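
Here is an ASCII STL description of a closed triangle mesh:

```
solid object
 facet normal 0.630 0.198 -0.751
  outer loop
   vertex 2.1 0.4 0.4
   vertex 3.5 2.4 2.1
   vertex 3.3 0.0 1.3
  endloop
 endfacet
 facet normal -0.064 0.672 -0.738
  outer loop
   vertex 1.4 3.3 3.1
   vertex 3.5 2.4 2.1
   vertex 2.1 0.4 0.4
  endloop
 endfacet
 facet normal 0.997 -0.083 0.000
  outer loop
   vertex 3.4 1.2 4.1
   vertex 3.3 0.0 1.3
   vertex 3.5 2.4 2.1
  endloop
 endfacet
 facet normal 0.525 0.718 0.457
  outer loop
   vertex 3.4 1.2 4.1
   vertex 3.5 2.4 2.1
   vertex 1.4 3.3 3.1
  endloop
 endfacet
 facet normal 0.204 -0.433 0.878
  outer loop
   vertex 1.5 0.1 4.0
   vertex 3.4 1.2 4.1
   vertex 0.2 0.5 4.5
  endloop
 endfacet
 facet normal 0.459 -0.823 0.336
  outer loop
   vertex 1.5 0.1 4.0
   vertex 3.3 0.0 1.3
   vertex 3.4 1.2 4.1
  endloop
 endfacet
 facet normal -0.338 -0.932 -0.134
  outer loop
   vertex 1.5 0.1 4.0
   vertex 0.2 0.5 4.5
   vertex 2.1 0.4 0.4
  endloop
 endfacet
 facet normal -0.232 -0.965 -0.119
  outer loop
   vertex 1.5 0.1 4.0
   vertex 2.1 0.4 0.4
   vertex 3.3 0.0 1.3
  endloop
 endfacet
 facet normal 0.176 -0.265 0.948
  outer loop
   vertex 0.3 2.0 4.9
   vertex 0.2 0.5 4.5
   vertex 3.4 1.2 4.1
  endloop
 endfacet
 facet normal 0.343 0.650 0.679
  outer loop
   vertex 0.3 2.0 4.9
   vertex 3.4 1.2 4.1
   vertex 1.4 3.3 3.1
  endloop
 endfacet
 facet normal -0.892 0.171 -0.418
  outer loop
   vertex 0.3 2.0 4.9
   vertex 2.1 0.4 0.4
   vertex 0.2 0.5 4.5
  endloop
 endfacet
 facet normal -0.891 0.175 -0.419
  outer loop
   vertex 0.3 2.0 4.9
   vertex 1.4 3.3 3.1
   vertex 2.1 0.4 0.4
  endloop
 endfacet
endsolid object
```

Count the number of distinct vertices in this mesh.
8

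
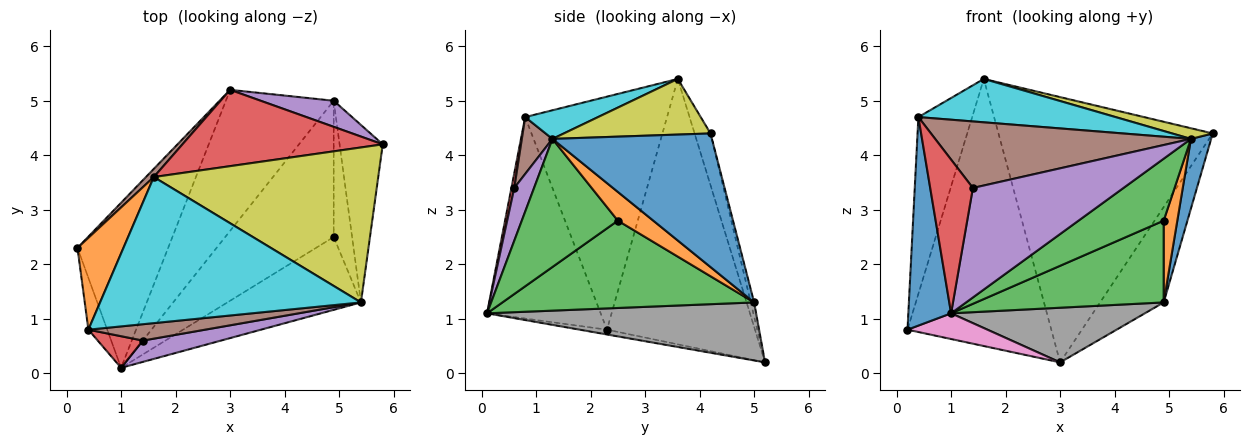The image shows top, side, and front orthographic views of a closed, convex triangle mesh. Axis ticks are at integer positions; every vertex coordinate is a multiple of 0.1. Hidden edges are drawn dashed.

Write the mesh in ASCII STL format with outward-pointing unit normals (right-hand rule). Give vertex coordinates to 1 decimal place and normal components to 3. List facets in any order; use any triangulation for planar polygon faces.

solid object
 facet normal -0.932 -0.351 -0.087
  outer loop
   vertex 0.4 0.8 4.7
   vertex 0.2 2.3 0.8
   vertex 1.0 0.1 1.1
  endloop
 endfacet
 facet normal -0.920 0.349 0.181
  outer loop
   vertex 0.4 0.8 4.7
   vertex 1.6 3.6 5.4
   vertex 0.2 2.3 0.8
  endloop
 endfacet
 facet normal 0.568 -0.423 -0.706
  outer loop
   vertex 4.9 2.5 2.8
   vertex 1.0 0.1 1.1
   vertex 4.9 5.0 1.3
  endloop
 endfacet
 facet normal -0.071 0.959 0.276
  outer loop
   vertex 3.0 5.2 0.2
   vertex 1.6 3.6 5.4
   vertex 5.8 4.2 4.4
  endloop
 endfacet
 facet normal -0.051 0.963 0.263
  outer loop
   vertex 3.0 5.2 0.2
   vertex 5.8 4.2 4.4
   vertex 4.9 5.0 1.3
  endloop
 endfacet
 facet normal -0.717 0.697 0.021
  outer loop
   vertex 3.0 5.2 0.2
   vertex 0.2 2.3 0.8
   vertex 1.6 3.6 5.4
  endloop
 endfacet
 facet normal -0.052 -0.154 -0.987
  outer loop
   vertex 3.0 5.2 0.2
   vertex 1.0 0.1 1.1
   vertex 0.2 2.3 0.8
  endloop
 endfacet
 facet normal 0.448 -0.323 -0.833
  outer loop
   vertex 3.0 5.2 0.2
   vertex 4.9 5.0 1.3
   vertex 1.0 0.1 1.1
  endloop
 endfacet
 facet normal 0.240 -0.067 0.968
  outer loop
   vertex 5.4 1.3 4.3
   vertex 5.8 4.2 4.4
   vertex 1.6 3.6 5.4
  endloop
 endfacet
 facet normal 0.105 -0.283 0.953
  outer loop
   vertex 5.4 1.3 4.3
   vertex 1.6 3.6 5.4
   vertex 0.4 0.8 4.7
  endloop
 endfacet
 facet normal 0.945 -0.120 -0.305
  outer loop
   vertex 5.4 1.3 4.3
   vertex 4.9 5.0 1.3
   vertex 5.8 4.2 4.4
  endloop
 endfacet
 facet normal 0.801 -0.308 -0.513
  outer loop
   vertex 5.4 1.3 4.3
   vertex 4.9 2.5 2.8
   vertex 4.9 5.0 1.3
  endloop
 endfacet
 facet normal 0.590 -0.523 -0.615
  outer loop
   vertex 5.4 1.3 4.3
   vertex 1.0 0.1 1.1
   vertex 4.9 2.5 2.8
  endloop
 endfacet
 facet normal 0.066 -0.977 0.201
  outer loop
   vertex 1.4 0.6 3.4
   vertex 0.4 0.8 4.7
   vertex 1.0 0.1 1.1
  endloop
 endfacet
 facet normal 0.128 -0.974 0.189
  outer loop
   vertex 1.4 0.6 3.4
   vertex 1.0 0.1 1.1
   vertex 5.4 1.3 4.3
  endloop
 endfacet
 facet normal 0.115 -0.965 0.237
  outer loop
   vertex 1.4 0.6 3.4
   vertex 5.4 1.3 4.3
   vertex 0.4 0.8 4.7
  endloop
 endfacet
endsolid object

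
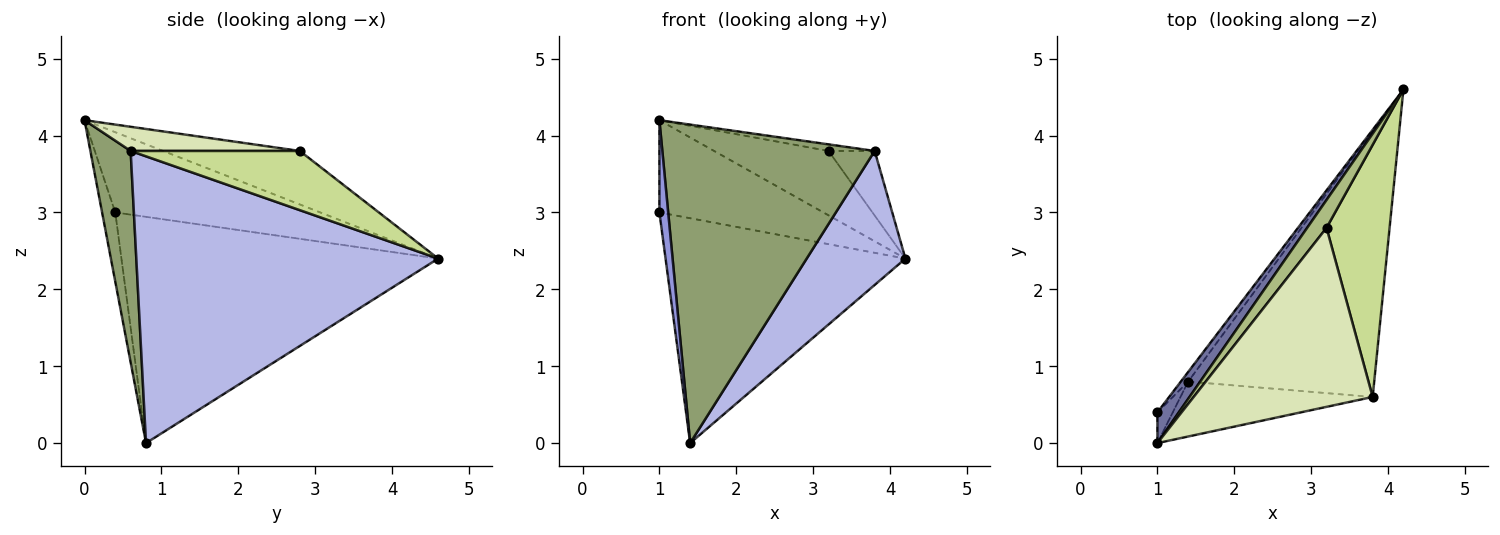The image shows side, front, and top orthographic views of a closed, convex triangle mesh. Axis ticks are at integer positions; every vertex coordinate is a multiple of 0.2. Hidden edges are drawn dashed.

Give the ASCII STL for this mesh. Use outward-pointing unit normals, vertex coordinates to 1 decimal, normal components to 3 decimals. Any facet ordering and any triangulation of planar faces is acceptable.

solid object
 facet normal -0.764 0.612 0.204
  outer loop
   vertex 1.0 0.0 4.2
   vertex 4.2 4.6 2.4
   vertex 1.0 0.4 3.0
  endloop
 endfacet
 facet normal -0.797 0.604 -0.026
  outer loop
   vertex 1.4 0.8 0.0
   vertex 1.0 0.4 3.0
   vertex 4.2 4.6 2.4
  endloop
 endfacet
 facet normal -0.818 -0.545 -0.182
  outer loop
   vertex 1.4 0.8 0.0
   vertex 1.0 0.0 4.2
   vertex 1.0 0.4 3.0
  endloop
 endfacet
 facet normal 0.809 -0.265 -0.525
  outer loop
   vertex 3.8 0.6 3.8
   vertex 1.4 0.8 0.0
   vertex 4.2 4.6 2.4
  endloop
 endfacet
 facet normal 0.184 -0.969 -0.167
  outer loop
   vertex 3.8 0.6 3.8
   vertex 1.0 0.0 4.2
   vertex 1.4 0.8 0.0
  endloop
 endfacet
 facet normal -0.739 0.619 0.268
  outer loop
   vertex 3.2 2.8 3.8
   vertex 4.2 4.6 2.4
   vertex 1.0 0.0 4.2
  endloop
 endfacet
 facet normal 0.673 0.184 0.717
  outer loop
   vertex 3.2 2.8 3.8
   vertex 3.8 0.6 3.8
   vertex 4.2 4.6 2.4
  endloop
 endfacet
 facet normal 0.134 0.036 0.990
  outer loop
   vertex 3.2 2.8 3.8
   vertex 1.0 0.0 4.2
   vertex 3.8 0.6 3.8
  endloop
 endfacet
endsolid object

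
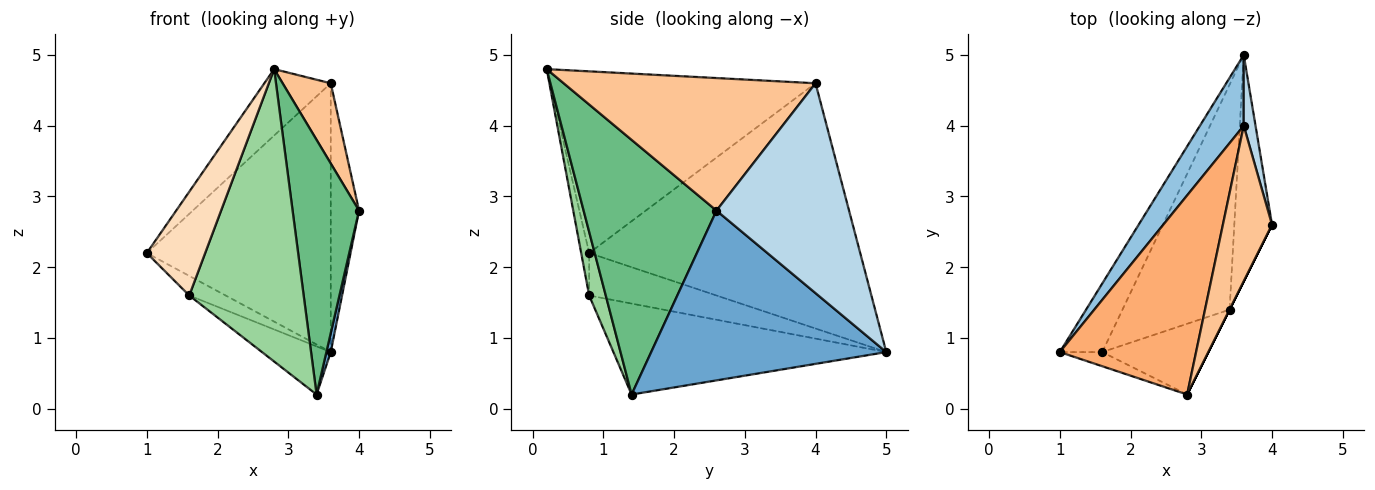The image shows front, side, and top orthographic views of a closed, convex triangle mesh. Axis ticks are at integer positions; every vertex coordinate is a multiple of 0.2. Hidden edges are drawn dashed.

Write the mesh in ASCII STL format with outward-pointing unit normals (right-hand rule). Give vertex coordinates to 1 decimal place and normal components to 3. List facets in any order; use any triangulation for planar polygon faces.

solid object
 facet normal 0.976 -0.018 -0.217
  outer loop
   vertex 3.4 1.4 0.2
   vertex 3.6 5.0 0.8
   vertex 4.0 2.6 2.8
  endloop
 endfacet
 facet normal -0.819 0.555 0.146
  outer loop
   vertex 3.6 4.0 4.6
   vertex 3.6 5.0 0.8
   vertex 1.0 0.8 2.2
  endloop
 endfacet
 facet normal 0.976 0.208 0.055
  outer loop
   vertex 3.6 4.0 4.6
   vertex 4.0 2.6 2.8
   vertex 3.6 5.0 0.8
  endloop
 endfacet
 facet normal -0.693 0.198 -0.693
  outer loop
   vertex 1.6 0.8 1.6
   vertex 1.0 0.8 2.2
   vertex 3.6 5.0 0.8
  endloop
 endfacet
 facet normal -0.639 0.161 -0.752
  outer loop
   vertex 1.6 0.8 1.6
   vertex 3.6 5.0 0.8
   vertex 3.4 1.4 0.2
  endloop
 endfacet
 facet normal -0.784 0.196 0.588
  outer loop
   vertex 2.8 0.2 4.8
   vertex 3.6 4.0 4.6
   vertex 1.0 0.8 2.2
  endloop
 endfacet
 facet normal 0.923 -0.176 0.342
  outer loop
   vertex 2.8 0.2 4.8
   vertex 4.0 2.6 2.8
   vertex 3.6 4.0 4.6
  endloop
 endfacet
 facet normal -0.134 -0.982 -0.134
  outer loop
   vertex 2.8 0.2 4.8
   vertex 1.0 0.8 2.2
   vertex 1.6 0.8 1.6
  endloop
 endfacet
 facet normal 0.894 -0.447 0.000
  outer loop
   vertex 2.8 0.2 4.8
   vertex 3.4 1.4 0.2
   vertex 4.0 2.6 2.8
  endloop
 endfacet
 facet normal 0.140 -0.962 -0.233
  outer loop
   vertex 2.8 0.2 4.8
   vertex 1.6 0.8 1.6
   vertex 3.4 1.4 0.2
  endloop
 endfacet
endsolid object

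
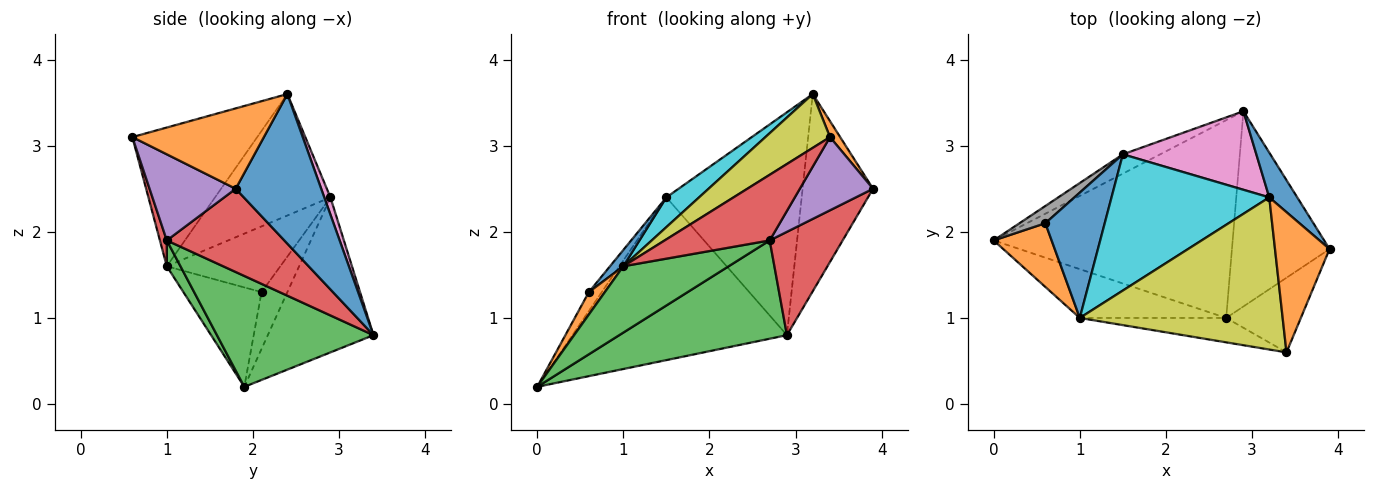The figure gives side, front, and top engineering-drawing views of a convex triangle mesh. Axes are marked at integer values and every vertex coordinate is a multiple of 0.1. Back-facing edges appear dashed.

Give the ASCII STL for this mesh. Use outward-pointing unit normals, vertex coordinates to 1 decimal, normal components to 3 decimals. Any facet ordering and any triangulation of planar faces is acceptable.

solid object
 facet normal 0.764 0.629 0.143
  outer loop
   vertex 3.2 2.4 3.6
   vertex 3.9 1.8 2.5
   vertex 2.9 3.4 0.8
  endloop
 endfacet
 facet normal 0.826 -0.064 0.560
  outer loop
   vertex 3.4 0.6 3.1
   vertex 3.9 1.8 2.5
   vertex 3.2 2.4 3.6
  endloop
 endfacet
 facet normal 0.384 -0.411 -0.827
  outer loop
   vertex 2.7 1.0 1.9
   vertex 0.0 1.9 0.2
   vertex 2.9 3.4 0.8
  endloop
 endfacet
 facet normal 0.602 -0.374 -0.706
  outer loop
   vertex 2.7 1.0 1.9
   vertex 2.9 3.4 0.8
   vertex 3.9 1.8 2.5
  endloop
 endfacet
 facet normal 0.636 -0.540 -0.551
  outer loop
   vertex 2.7 1.0 1.9
   vertex 3.9 1.8 2.5
   vertex 3.4 0.6 3.1
  endloop
 endfacet
 facet normal -0.439 0.892 -0.106
  outer loop
   vertex 1.5 2.9 2.4
   vertex 2.9 3.4 0.8
   vertex 0.0 1.9 0.2
  endloop
 endfacet
 facet normal 0.043 0.942 0.332
  outer loop
   vertex 1.5 2.9 2.4
   vertex 3.2 2.4 3.6
   vertex 2.9 3.4 0.8
  endloop
 endfacet
 facet normal -0.829 0.414 0.377
  outer loop
   vertex 0.6 2.1 1.3
   vertex 1.5 2.9 2.4
   vertex 0.0 1.9 0.2
  endloop
 endfacet
 facet normal -0.542 -0.280 0.792
  outer loop
   vertex 1.0 1.0 1.6
   vertex 3.4 0.6 3.1
   vertex 3.2 2.4 3.6
  endloop
 endfacet
 facet normal -0.601 -0.170 0.781
  outer loop
   vertex 1.0 1.0 1.6
   vertex 3.2 2.4 3.6
   vertex 1.5 2.9 2.4
  endloop
 endfacet
 facet normal -0.739 -0.087 0.668
  outer loop
   vertex 1.0 1.0 1.6
   vertex 1.5 2.9 2.4
   vertex 0.6 2.1 1.3
  endloop
 endfacet
 facet normal -0.851 -0.174 0.496
  outer loop
   vertex 1.0 1.0 1.6
   vertex 0.6 2.1 1.3
   vertex 0.0 1.9 0.2
  endloop
 endfacet
 facet normal 0.104 -0.801 -0.589
  outer loop
   vertex 1.0 1.0 1.6
   vertex 0.0 1.9 0.2
   vertex 2.7 1.0 1.9
  endloop
 endfacet
 facet normal 0.061 -0.936 -0.348
  outer loop
   vertex 1.0 1.0 1.6
   vertex 2.7 1.0 1.9
   vertex 3.4 0.6 3.1
  endloop
 endfacet
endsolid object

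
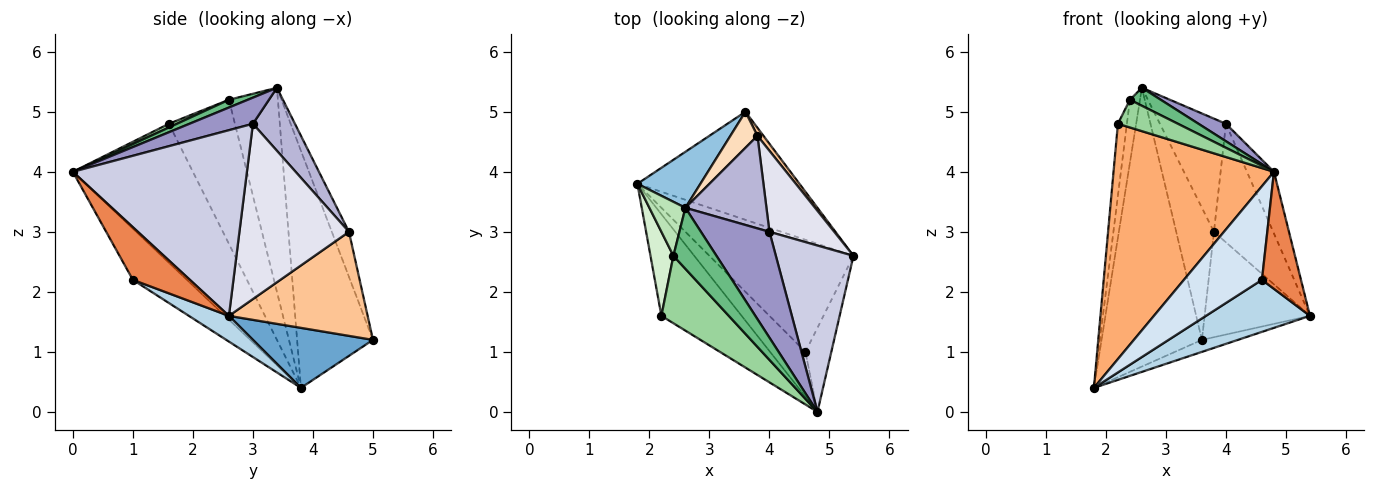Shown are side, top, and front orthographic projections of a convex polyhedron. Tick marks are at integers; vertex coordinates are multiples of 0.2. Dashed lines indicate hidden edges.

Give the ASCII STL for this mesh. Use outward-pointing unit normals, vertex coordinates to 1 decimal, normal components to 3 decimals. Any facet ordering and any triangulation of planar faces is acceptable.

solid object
 facet normal 0.345 0.104 -0.933
  outer loop
   vertex 3.6 5.0 1.2
   vertex 5.4 2.6 1.6
   vertex 1.8 3.8 0.4
  endloop
 endfacet
 facet normal -0.595 0.788 0.158
  outer loop
   vertex 3.6 5.0 1.2
   vertex 1.8 3.8 0.4
   vertex 2.6 3.4 5.4
  endloop
 endfacet
 facet normal 0.160 -0.416 -0.895
  outer loop
   vertex 4.6 1.0 2.2
   vertex 1.8 3.8 0.4
   vertex 5.4 2.6 1.6
  endloop
 endfacet
 facet normal -0.530 -0.765 -0.366
  outer loop
   vertex 4.6 1.0 2.2
   vertex 4.8 0.0 4.0
   vertex 1.8 3.8 0.4
  endloop
 endfacet
 facet normal 0.765 -0.523 -0.376
  outer loop
   vertex 4.6 1.0 2.2
   vertex 5.4 2.6 1.6
   vertex 4.8 0.0 4.0
  endloop
 endfacet
 facet normal -0.566 -0.757 -0.327
  outer loop
   vertex 2.2 1.6 4.8
   vertex 1.8 3.8 0.4
   vertex 4.8 0.0 4.0
  endloop
 endfacet
 facet normal 0.795 0.604 0.046
  outer loop
   vertex 3.8 4.6 3.0
   vertex 5.4 2.6 1.6
   vertex 3.6 5.0 1.2
  endloop
 endfacet
 facet normal -0.402 0.884 0.241
  outer loop
   vertex 3.8 4.6 3.0
   vertex 3.6 5.0 1.2
   vertex 2.6 3.4 5.4
  endloop
 endfacet
 facet normal 0.170 -0.279 0.945
  outer loop
   vertex 2.4 2.6 5.2
   vertex 4.8 0.0 4.0
   vertex 2.6 3.4 5.4
  endloop
 endfacet
 facet normal 0.051 -0.380 0.924
  outer loop
   vertex 2.4 2.6 5.2
   vertex 2.2 1.6 4.8
   vertex 4.8 0.0 4.0
  endloop
 endfacet
 facet normal -0.965 0.199 0.170
  outer loop
   vertex 2.4 2.6 5.2
   vertex 2.6 3.4 5.4
   vertex 1.8 3.8 0.4
  endloop
 endfacet
 facet normal -0.979 0.133 0.156
  outer loop
   vertex 2.4 2.6 5.2
   vertex 1.8 3.8 0.4
   vertex 2.2 1.6 4.8
  endloop
 endfacet
 facet normal 0.352 -0.152 0.923
  outer loop
   vertex 4.0 3.0 4.8
   vertex 2.6 3.4 5.4
   vertex 4.8 0.0 4.0
  endloop
 endfacet
 facet normal 0.442 0.694 0.568
  outer loop
   vertex 4.0 3.0 4.8
   vertex 3.8 4.6 3.0
   vertex 2.6 3.4 5.4
  endloop
 endfacet
 facet normal 0.913 0.142 0.382
  outer loop
   vertex 4.0 3.0 4.8
   vertex 4.8 0.0 4.0
   vertex 5.4 2.6 1.6
  endloop
 endfacet
 facet normal 0.836 0.453 0.309
  outer loop
   vertex 4.0 3.0 4.8
   vertex 5.4 2.6 1.6
   vertex 3.8 4.6 3.0
  endloop
 endfacet
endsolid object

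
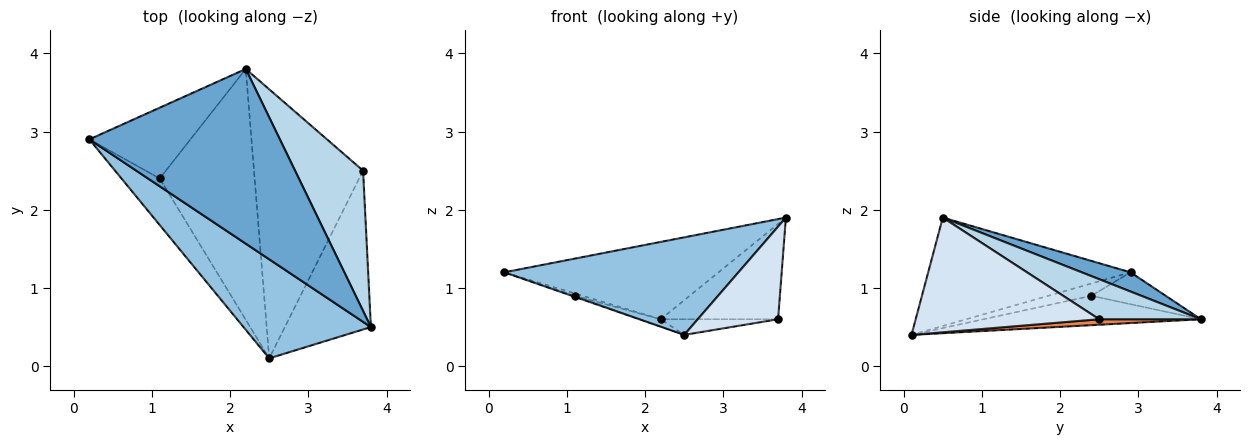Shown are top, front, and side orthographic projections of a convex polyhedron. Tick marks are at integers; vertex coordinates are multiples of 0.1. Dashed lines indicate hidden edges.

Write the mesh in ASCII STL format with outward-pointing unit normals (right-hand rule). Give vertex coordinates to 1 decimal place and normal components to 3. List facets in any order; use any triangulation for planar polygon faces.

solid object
 facet normal 0.092 0.403 0.911
  outer loop
   vertex 2.2 3.8 0.6
   vertex 0.2 2.9 1.2
   vertex 3.8 0.5 1.9
  endloop
 endfacet
 facet normal -0.518 -0.600 0.609
  outer loop
   vertex 2.5 0.1 0.4
   vertex 3.8 0.5 1.9
   vertex 0.2 2.9 1.2
  endloop
 endfacet
 facet normal 0.438 0.505 0.744
  outer loop
   vertex 3.7 2.5 0.6
   vertex 2.2 3.8 0.6
   vertex 3.8 0.5 1.9
  endloop
 endfacet
 facet normal 0.755 -0.330 -0.566
  outer loop
   vertex 3.7 2.5 0.6
   vertex 3.8 0.5 1.9
   vertex 2.5 0.1 0.4
  endloop
 endfacet
 facet normal 0.050 0.058 -0.997
  outer loop
   vertex 3.7 2.5 0.6
   vertex 2.5 0.1 0.4
   vertex 2.2 3.8 0.6
  endloop
 endfacet
 facet normal -0.300 0.032 -0.953
  outer loop
   vertex 1.1 2.4 0.9
   vertex 0.2 2.9 1.2
   vertex 2.2 3.8 0.6
  endloop
 endfacet
 facet normal -0.306 0.021 -0.952
  outer loop
   vertex 1.1 2.4 0.9
   vertex 2.5 0.1 0.4
   vertex 0.2 2.9 1.2
  endloop
 endfacet
 facet normal -0.296 0.028 -0.955
  outer loop
   vertex 1.1 2.4 0.9
   vertex 2.2 3.8 0.6
   vertex 2.5 0.1 0.4
  endloop
 endfacet
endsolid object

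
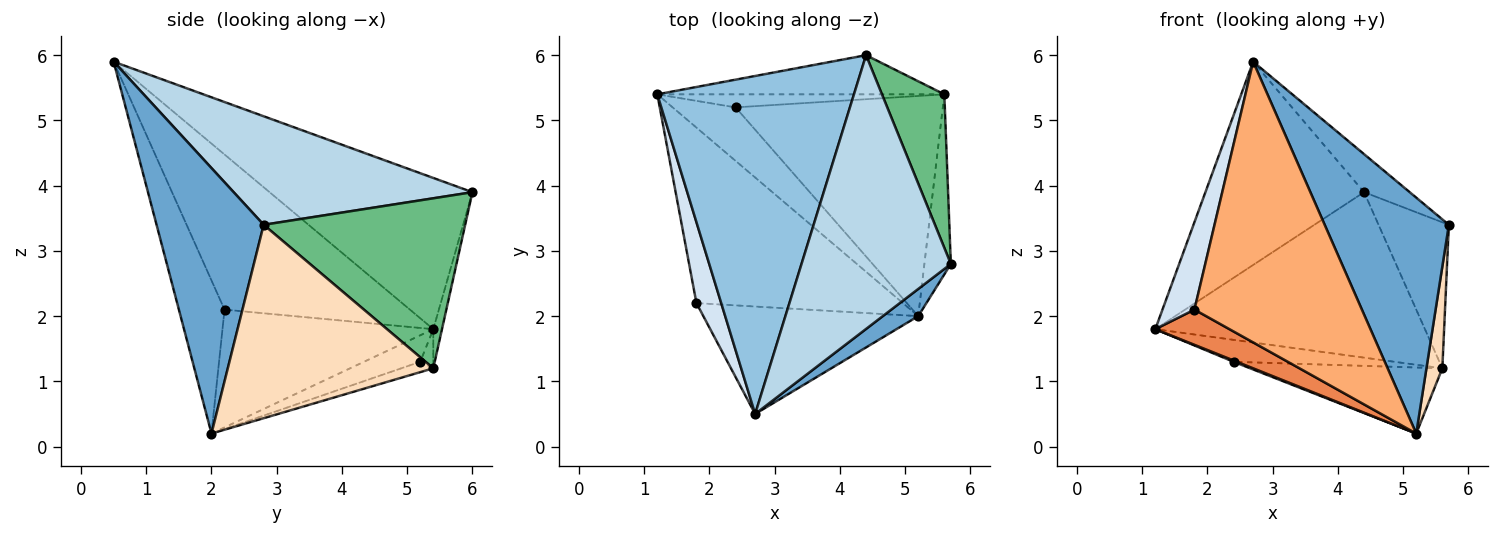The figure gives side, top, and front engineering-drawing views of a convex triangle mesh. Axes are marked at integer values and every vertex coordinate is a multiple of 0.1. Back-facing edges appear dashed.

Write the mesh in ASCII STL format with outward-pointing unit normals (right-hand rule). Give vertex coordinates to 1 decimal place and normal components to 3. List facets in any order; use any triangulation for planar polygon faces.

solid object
 facet normal 0.651 -0.754 0.087
  outer loop
   vertex 5.2 2.0 0.2
   vertex 5.7 2.8 3.4
   vertex 2.7 0.5 5.9
  endloop
 endfacet
 facet normal -0.550 0.430 0.716
  outer loop
   vertex 4.4 6.0 3.9
   vertex 1.2 5.4 1.8
   vertex 2.7 0.5 5.9
  endloop
 endfacet
 facet normal 0.584 0.112 0.804
  outer loop
   vertex 4.4 6.0 3.9
   vertex 2.7 0.5 5.9
   vertex 5.7 2.8 3.4
  endloop
 endfacet
 facet normal -0.973 -0.168 0.155
  outer loop
   vertex 1.8 2.2 2.1
   vertex 2.7 0.5 5.9
   vertex 1.2 5.4 1.8
  endloop
 endfacet
 facet normal -0.488 -0.172 -0.856
  outer loop
   vertex 1.8 2.2 2.1
   vertex 1.2 5.4 1.8
   vertex 5.2 2.0 0.2
  endloop
 endfacet
 facet normal -0.247 -0.905 -0.346
  outer loop
   vertex 1.8 2.2 2.1
   vertex 5.2 2.0 0.2
   vertex 2.7 0.5 5.9
  endloop
 endfacet
 facet normal -0.388 -0.022 -0.922
  outer loop
   vertex 2.4 5.2 1.3
   vertex 5.2 2.0 0.2
   vertex 1.2 5.4 1.8
  endloop
 endfacet
 facet normal 0.988 -0.076 -0.135
  outer loop
   vertex 5.6 5.4 1.2
   vertex 5.7 2.8 3.4
   vertex 5.2 2.0 0.2
  endloop
 endfacet
 facet normal 0.892 0.311 0.327
  outer loop
   vertex 5.6 5.4 1.2
   vertex 4.4 6.0 3.9
   vertex 5.7 2.8 3.4
  endloop
 endfacet
 facet normal -0.048 0.287 -0.957
  outer loop
   vertex 5.6 5.4 1.2
   vertex 5.2 2.0 0.2
   vertex 2.4 5.2 1.3
  endloop
 endfacet
 facet normal -0.031 0.973 -0.230
  outer loop
   vertex 5.6 5.4 1.2
   vertex 1.2 5.4 1.8
   vertex 4.4 6.0 3.9
  endloop
 endfacet
 facet normal -0.070 0.857 -0.510
  outer loop
   vertex 5.6 5.4 1.2
   vertex 2.4 5.2 1.3
   vertex 1.2 5.4 1.8
  endloop
 endfacet
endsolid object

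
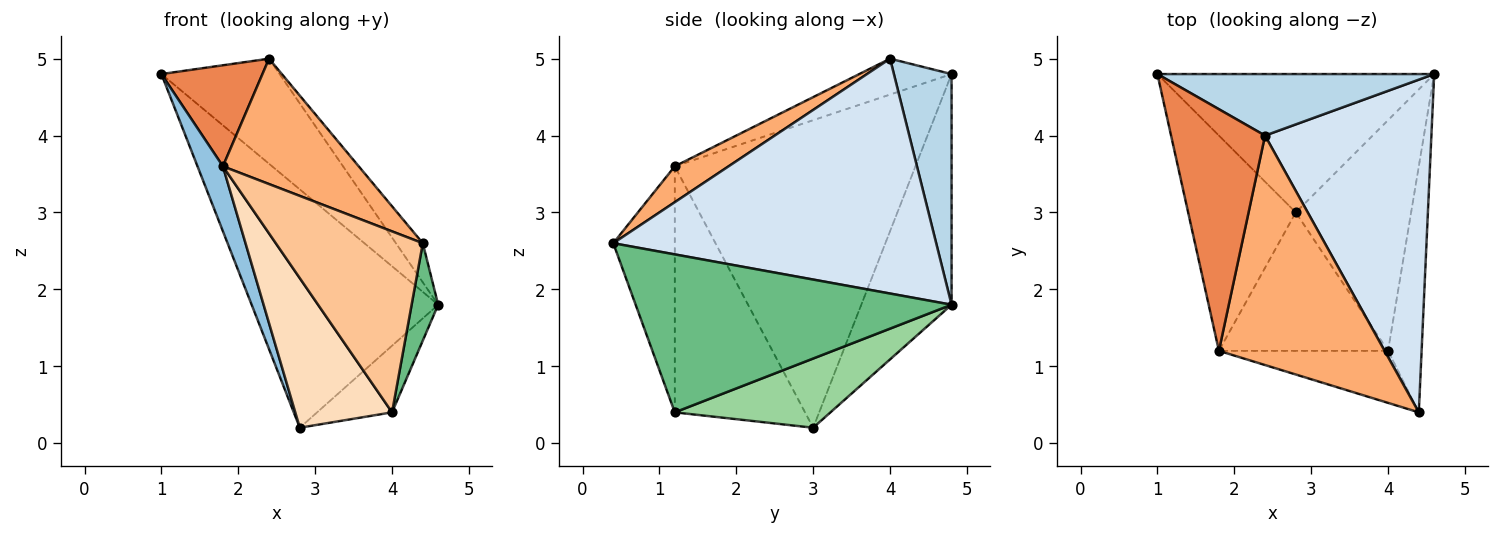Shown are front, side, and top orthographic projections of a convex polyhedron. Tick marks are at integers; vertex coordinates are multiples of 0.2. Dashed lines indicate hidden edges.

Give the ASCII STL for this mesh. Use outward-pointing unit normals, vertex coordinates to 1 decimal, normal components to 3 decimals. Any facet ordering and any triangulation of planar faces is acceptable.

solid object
 facet normal -0.386 0.798 -0.463
  outer loop
   vertex 2.8 3.0 0.2
   vertex 1.0 4.8 4.8
   vertex 4.6 4.8 1.8
  endloop
 endfacet
 facet normal -0.939 -0.099 -0.329
  outer loop
   vertex 1.8 1.2 3.6
   vertex 1.0 4.8 4.8
   vertex 2.8 3.0 0.2
  endloop
 endfacet
 facet normal 0.388 0.795 0.466
  outer loop
   vertex 2.4 4.0 5.0
   vertex 4.6 4.8 1.8
   vertex 1.0 4.8 4.8
  endloop
 endfacet
 facet normal 0.814 0.068 0.577
  outer loop
   vertex 2.4 4.0 5.0
   vertex 4.4 0.4 2.6
   vertex 4.6 4.8 1.8
  endloop
 endfacet
 facet normal -0.332 -0.364 0.870
  outer loop
   vertex 2.4 4.0 5.0
   vertex 1.0 4.8 4.8
   vertex 1.8 1.2 3.6
  endloop
 endfacet
 facet normal 0.187 -0.471 0.862
  outer loop
   vertex 2.4 4.0 5.0
   vertex 1.8 1.2 3.6
   vertex 4.4 0.4 2.6
  endloop
 endfacet
 facet normal -0.373 -0.892 -0.256
  outer loop
   vertex 4.0 1.2 0.4
   vertex 4.4 0.4 2.6
   vertex 1.8 1.2 3.6
  endloop
 endfacet
 facet normal -0.703 -0.522 -0.483
  outer loop
   vertex 4.0 1.2 0.4
   vertex 1.8 1.2 3.6
   vertex 2.8 3.0 0.2
  endloop
 endfacet
 facet normal 0.975 -0.082 -0.207
  outer loop
   vertex 4.0 1.2 0.4
   vertex 4.6 4.8 1.8
   vertex 4.4 0.4 2.6
  endloop
 endfacet
 facet normal 0.499 0.240 -0.832
  outer loop
   vertex 4.0 1.2 0.4
   vertex 2.8 3.0 0.2
   vertex 4.6 4.8 1.8
  endloop
 endfacet
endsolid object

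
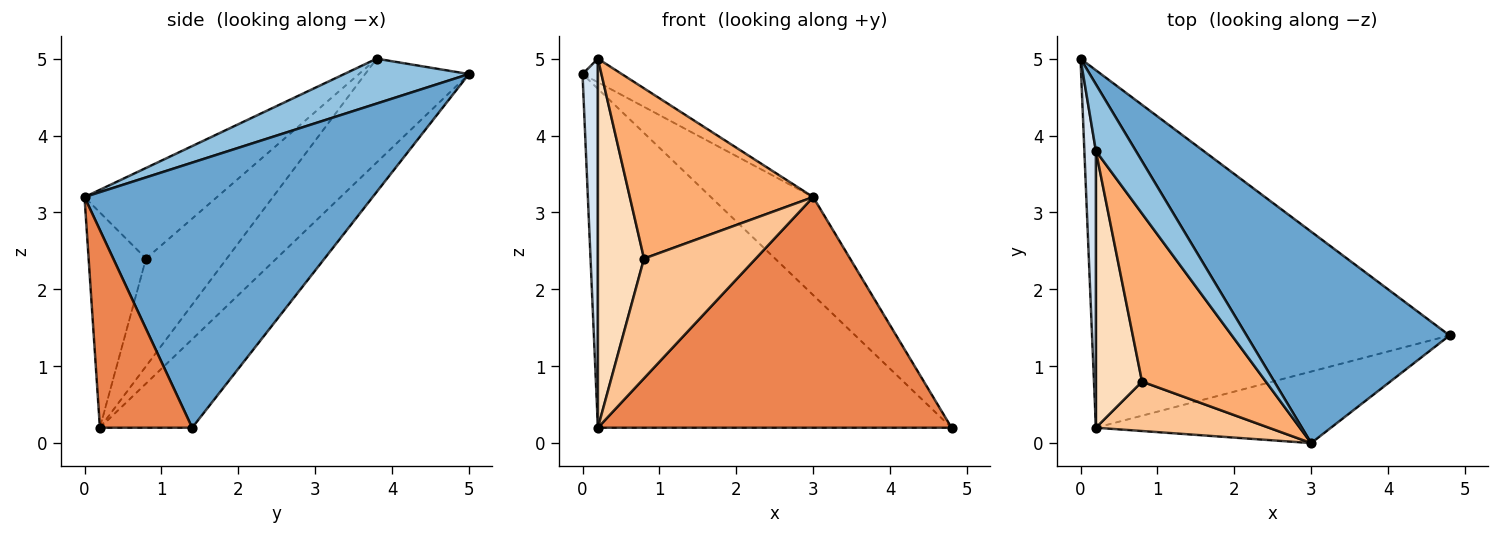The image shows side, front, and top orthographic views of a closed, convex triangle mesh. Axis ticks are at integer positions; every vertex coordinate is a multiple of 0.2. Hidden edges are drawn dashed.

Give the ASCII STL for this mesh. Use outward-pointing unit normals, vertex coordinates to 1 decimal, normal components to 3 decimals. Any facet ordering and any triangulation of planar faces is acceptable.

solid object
 facet normal 0.764 0.271 0.585
  outer loop
   vertex 3.0 0.0 3.2
   vertex 4.8 1.4 0.2
   vertex 0.0 5.0 4.8
  endloop
 endfacet
 facet normal 0.727 0.229 0.647
  outer loop
   vertex 0.2 3.8 5.0
   vertex 3.0 0.0 3.2
   vertex 0.0 5.0 4.8
  endloop
 endfacet
 facet normal -0.177 0.677 -0.714
  outer loop
   vertex 0.2 0.2 0.2
   vertex 0.0 5.0 4.8
   vertex 4.8 1.4 0.2
  endloop
 endfacet
 facet normal -0.983 -0.146 0.109
  outer loop
   vertex 0.2 0.2 0.2
   vertex 0.2 3.8 5.0
   vertex 0.0 5.0 4.8
  endloop
 endfacet
 facet normal 0.242 -0.927 -0.287
  outer loop
   vertex 0.2 0.2 0.2
   vertex 4.8 1.4 0.2
   vertex 3.0 0.0 3.2
  endloop
 endfacet
 facet normal -0.457 -0.633 0.625
  outer loop
   vertex 0.8 0.8 2.4
   vertex 3.0 0.0 3.2
   vertex 0.2 3.8 5.0
  endloop
 endfacet
 facet normal -0.429 -0.835 0.345
  outer loop
   vertex 0.8 0.8 2.4
   vertex 0.2 0.2 0.2
   vertex 3.0 0.0 3.2
  endloop
 endfacet
 facet normal -0.814 -0.465 0.349
  outer loop
   vertex 0.8 0.8 2.4
   vertex 0.2 3.8 5.0
   vertex 0.2 0.2 0.2
  endloop
 endfacet
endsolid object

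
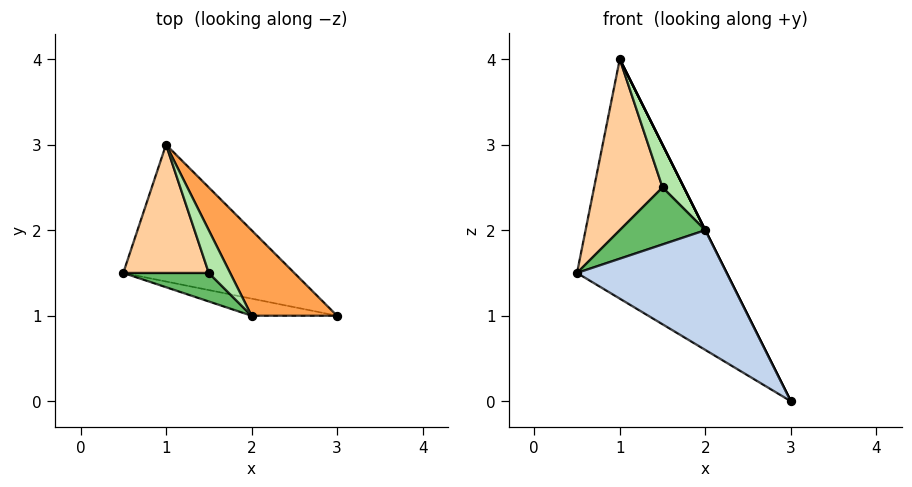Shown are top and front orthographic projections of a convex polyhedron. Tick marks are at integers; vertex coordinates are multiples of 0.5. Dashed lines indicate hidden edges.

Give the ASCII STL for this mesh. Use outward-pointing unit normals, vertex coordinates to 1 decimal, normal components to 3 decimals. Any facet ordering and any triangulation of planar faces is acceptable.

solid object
 facet normal -0.123 0.862 -0.492
  outer loop
   vertex 1.0 3.0 4.0
   vertex 3.0 1.0 0.0
   vertex 0.5 1.5 1.5
  endloop
 endfacet
 facet normal -0.272 -0.953 -0.136
  outer loop
   vertex 2.0 1.0 2.0
   vertex 0.5 1.5 1.5
   vertex 3.0 1.0 0.0
  endloop
 endfacet
 facet normal 0.894 0.000 0.447
  outer loop
   vertex 2.0 1.0 2.0
   vertex 3.0 1.0 0.0
   vertex 1.0 3.0 4.0
  endloop
 endfacet
 facet normal -0.514 -0.686 0.514
  outer loop
   vertex 1.5 1.5 2.5
   vertex 1.0 3.0 4.0
   vertex 0.5 1.5 1.5
  endloop
 endfacet
 facet normal -0.408 -0.816 0.408
  outer loop
   vertex 1.5 1.5 2.5
   vertex 0.5 1.5 1.5
   vertex 2.0 1.0 2.0
  endloop
 endfacet
 facet normal 0.000 -0.707 0.707
  outer loop
   vertex 1.5 1.5 2.5
   vertex 2.0 1.0 2.0
   vertex 1.0 3.0 4.0
  endloop
 endfacet
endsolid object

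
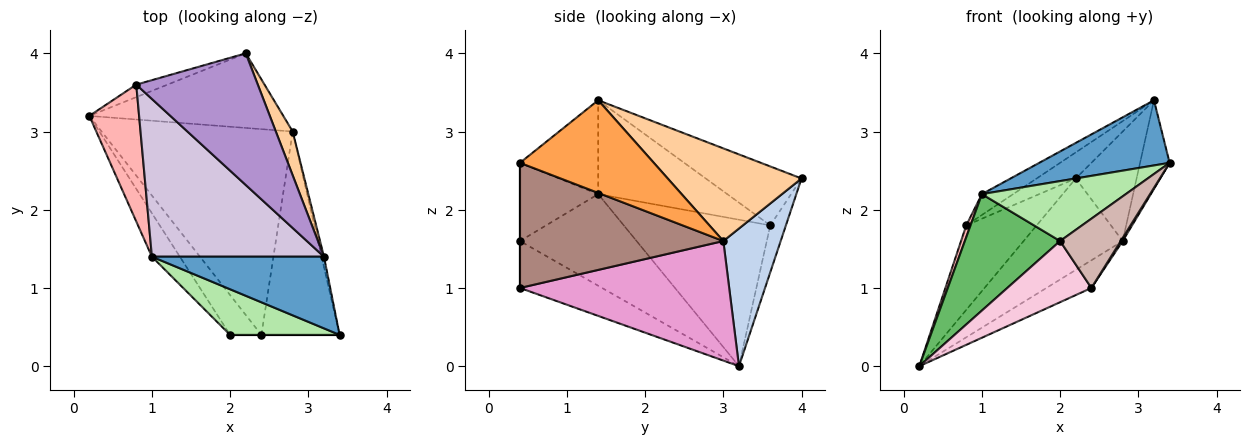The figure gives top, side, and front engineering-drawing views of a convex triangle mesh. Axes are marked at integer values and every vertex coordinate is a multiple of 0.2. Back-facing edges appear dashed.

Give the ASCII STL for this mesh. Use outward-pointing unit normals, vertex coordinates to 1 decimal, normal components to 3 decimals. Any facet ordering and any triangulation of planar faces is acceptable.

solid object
 facet normal -0.374 -0.624 0.686
  outer loop
   vertex 1.0 1.4 2.2
   vertex 3.4 0.4 2.6
   vertex 3.2 1.4 3.4
  endloop
 endfacet
 facet normal 0.409 0.707 -0.577
  outer loop
   vertex 2.8 3.0 1.6
   vertex 0.2 3.2 0.0
   vertex 2.2 4.0 2.4
  endloop
 endfacet
 facet normal 0.976 0.216 -0.025
  outer loop
   vertex 2.8 3.0 1.6
   vertex 3.2 1.4 3.4
   vertex 3.4 0.4 2.6
  endloop
 endfacet
 facet normal 0.898 0.408 0.163
  outer loop
   vertex 2.8 3.0 1.6
   vertex 2.2 4.0 2.4
   vertex 3.2 1.4 3.4
  endloop
 endfacet
 facet normal -0.754 -0.616 -0.230
  outer loop
   vertex 2.0 0.4 1.6
   vertex 1.0 1.4 2.2
   vertex 0.2 3.2 0.0
  endloop
 endfacet
 facet normal -0.397 -0.730 0.556
  outer loop
   vertex 2.0 0.4 1.6
   vertex 3.4 0.4 2.6
   vertex 1.0 1.4 2.2
  endloop
 endfacet
 facet normal -0.215 0.966 -0.143
  outer loop
   vertex 0.8 3.6 1.8
   vertex 2.2 4.0 2.4
   vertex 0.2 3.2 0.0
  endloop
 endfacet
 facet normal -0.946 -0.028 0.322
  outer loop
   vertex 0.8 3.6 1.8
   vertex 0.2 3.2 0.0
   vertex 1.0 1.4 2.2
  endloop
 endfacet
 facet normal -0.430 0.175 0.886
  outer loop
   vertex 0.8 3.6 1.8
   vertex 3.2 1.4 3.4
   vertex 2.2 4.0 2.4
  endloop
 endfacet
 facet normal -0.476 0.115 0.872
  outer loop
   vertex 0.8 3.6 1.8
   vertex 1.0 1.4 2.2
   vertex 3.2 1.4 3.4
  endloop
 endfacet
 facet normal 0.848 -0.008 -0.530
  outer loop
   vertex 2.4 0.4 1.0
   vertex 2.8 3.0 1.6
   vertex 3.4 0.4 2.6
  endloop
 endfacet
 facet normal 0.000 -1.000 0.000
  outer loop
   vertex 2.4 0.4 1.0
   vertex 3.4 0.4 2.6
   vertex 2.0 0.4 1.6
  endloop
 endfacet
 facet normal 0.527 0.113 -0.842
  outer loop
   vertex 2.4 0.4 1.0
   vertex 0.2 3.2 0.0
   vertex 2.8 3.0 1.6
  endloop
 endfacet
 facet normal -0.633 -0.648 -0.422
  outer loop
   vertex 2.4 0.4 1.0
   vertex 2.0 0.4 1.6
   vertex 0.2 3.2 0.0
  endloop
 endfacet
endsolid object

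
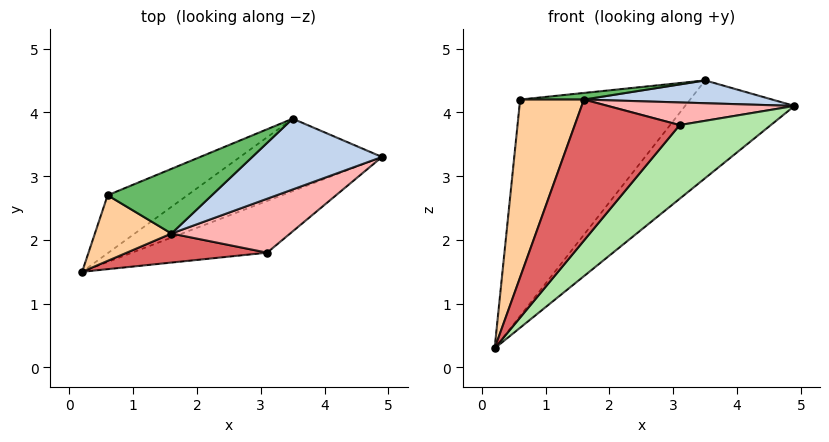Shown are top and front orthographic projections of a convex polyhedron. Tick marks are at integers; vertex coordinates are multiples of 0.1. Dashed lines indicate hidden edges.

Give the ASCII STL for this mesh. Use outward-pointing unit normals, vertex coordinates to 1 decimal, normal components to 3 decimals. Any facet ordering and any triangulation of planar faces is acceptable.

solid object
 facet normal 0.171 0.791 -0.587
  outer loop
   vertex 3.5 3.9 4.5
   vertex 4.9 3.3 4.1
   vertex 0.2 1.5 0.3
  endloop
 endfacet
 facet normal 0.139 -0.304 0.943
  outer loop
   vertex 1.6 2.1 4.2
   vertex 4.9 3.3 4.1
   vertex 3.5 3.9 4.5
  endloop
 endfacet
 facet normal -0.349 0.905 -0.243
  outer loop
   vertex 0.6 2.7 4.2
   vertex 3.5 3.9 4.5
   vertex 0.2 1.5 0.3
  endloop
 endfacet
 facet normal -0.490 -0.817 0.302
  outer loop
   vertex 0.6 2.7 4.2
   vertex 0.2 1.5 0.3
   vertex 1.6 2.1 4.2
  endloop
 endfacet
 facet normal -0.061 -0.101 0.993
  outer loop
   vertex 0.6 2.7 4.2
   vertex 1.6 2.1 4.2
   vertex 3.5 3.9 4.5
  endloop
 endfacet
 facet normal 0.614 -0.646 -0.453
  outer loop
   vertex 3.1 1.8 3.8
   vertex 0.2 1.5 0.3
   vertex 4.9 3.3 4.1
  endloop
 endfacet
 facet normal -0.141 -0.970 0.200
  outer loop
   vertex 3.1 1.8 3.8
   vertex 1.6 2.1 4.2
   vertex 0.2 1.5 0.3
  endloop
 endfacet
 facet normal 0.166 -0.381 0.909
  outer loop
   vertex 3.1 1.8 3.8
   vertex 4.9 3.3 4.1
   vertex 1.6 2.1 4.2
  endloop
 endfacet
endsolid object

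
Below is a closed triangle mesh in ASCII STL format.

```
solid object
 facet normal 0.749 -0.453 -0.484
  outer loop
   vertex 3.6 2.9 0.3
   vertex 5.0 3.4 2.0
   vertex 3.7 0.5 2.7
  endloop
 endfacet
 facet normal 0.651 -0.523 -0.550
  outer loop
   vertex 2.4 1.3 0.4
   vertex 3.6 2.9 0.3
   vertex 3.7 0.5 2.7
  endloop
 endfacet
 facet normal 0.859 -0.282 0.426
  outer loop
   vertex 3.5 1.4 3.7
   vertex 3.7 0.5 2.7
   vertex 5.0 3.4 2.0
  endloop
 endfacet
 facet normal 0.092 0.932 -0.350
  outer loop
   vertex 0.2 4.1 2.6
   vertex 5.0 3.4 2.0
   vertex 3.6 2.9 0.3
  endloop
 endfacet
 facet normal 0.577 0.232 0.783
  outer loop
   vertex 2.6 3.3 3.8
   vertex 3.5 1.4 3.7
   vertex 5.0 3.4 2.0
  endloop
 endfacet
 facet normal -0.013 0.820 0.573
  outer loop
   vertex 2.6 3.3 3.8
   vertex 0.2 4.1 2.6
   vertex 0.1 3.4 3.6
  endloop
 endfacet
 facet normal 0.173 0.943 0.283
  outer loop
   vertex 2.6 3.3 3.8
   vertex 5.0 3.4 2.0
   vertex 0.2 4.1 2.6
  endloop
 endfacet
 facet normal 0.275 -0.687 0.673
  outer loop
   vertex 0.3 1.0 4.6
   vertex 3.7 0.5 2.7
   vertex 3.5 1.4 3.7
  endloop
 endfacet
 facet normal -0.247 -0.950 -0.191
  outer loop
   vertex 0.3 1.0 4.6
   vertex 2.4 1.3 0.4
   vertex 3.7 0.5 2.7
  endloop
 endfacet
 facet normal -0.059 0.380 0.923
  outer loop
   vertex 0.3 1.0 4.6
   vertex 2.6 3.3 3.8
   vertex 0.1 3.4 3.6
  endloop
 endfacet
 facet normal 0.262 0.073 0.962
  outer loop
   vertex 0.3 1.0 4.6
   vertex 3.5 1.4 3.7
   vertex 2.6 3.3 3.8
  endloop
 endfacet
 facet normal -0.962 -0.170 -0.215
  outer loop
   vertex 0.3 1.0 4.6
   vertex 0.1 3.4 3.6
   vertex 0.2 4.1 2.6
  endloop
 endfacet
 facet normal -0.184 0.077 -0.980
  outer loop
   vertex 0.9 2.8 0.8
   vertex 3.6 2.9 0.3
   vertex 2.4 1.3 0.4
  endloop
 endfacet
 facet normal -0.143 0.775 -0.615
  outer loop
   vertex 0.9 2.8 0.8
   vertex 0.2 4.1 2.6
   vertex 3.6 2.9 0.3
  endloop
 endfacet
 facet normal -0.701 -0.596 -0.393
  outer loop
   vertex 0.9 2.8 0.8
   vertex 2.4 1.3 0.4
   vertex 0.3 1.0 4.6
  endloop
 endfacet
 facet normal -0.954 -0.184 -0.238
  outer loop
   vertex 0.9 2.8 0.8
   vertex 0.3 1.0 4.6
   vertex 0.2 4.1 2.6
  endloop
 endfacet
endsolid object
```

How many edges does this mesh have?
24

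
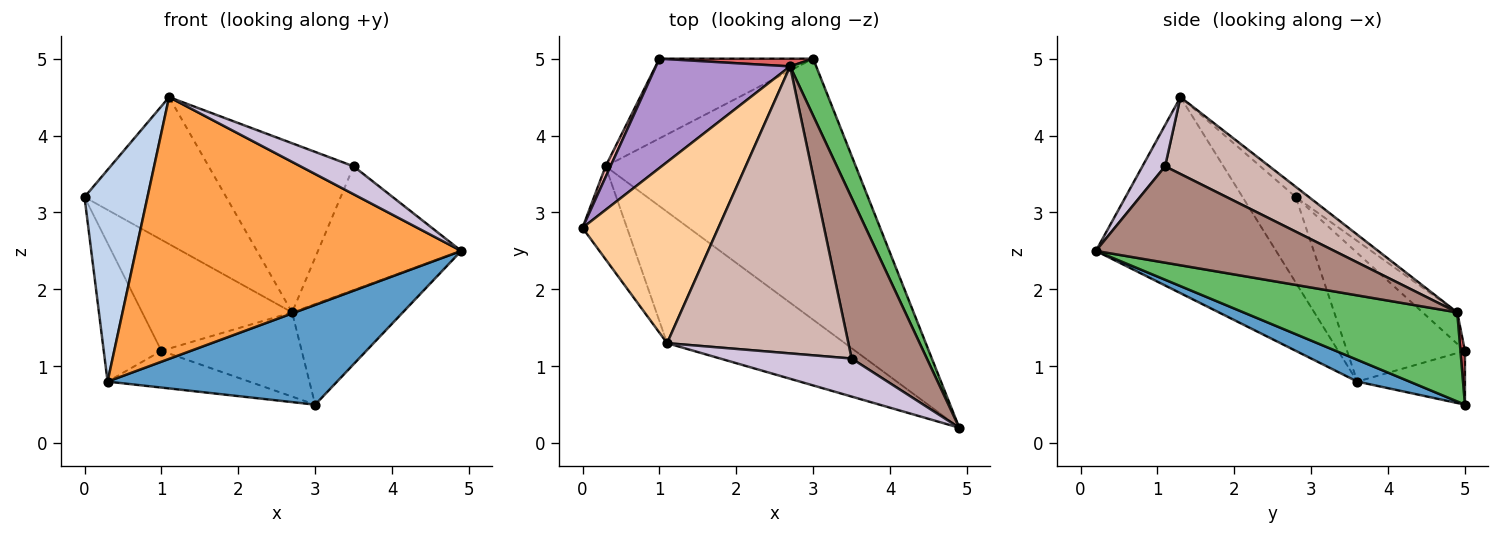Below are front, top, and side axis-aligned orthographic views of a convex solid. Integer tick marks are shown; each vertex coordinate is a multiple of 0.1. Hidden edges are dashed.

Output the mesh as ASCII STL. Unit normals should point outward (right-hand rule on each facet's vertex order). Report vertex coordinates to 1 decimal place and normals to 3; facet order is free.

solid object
 facet normal 0.081 -0.356 -0.931
  outer loop
   vertex 0.3 3.6 0.8
   vertex 3.0 5.0 0.5
   vertex 4.9 0.2 2.5
  endloop
 endfacet
 facet normal -0.612 -0.724 -0.318
  outer loop
   vertex 0.3 3.6 0.8
   vertex 1.1 1.3 4.5
   vertex 0.0 2.8 3.2
  endloop
 endfacet
 facet normal -0.443 -0.801 -0.402
  outer loop
   vertex 0.3 3.6 0.8
   vertex 4.9 0.2 2.5
   vertex 1.1 1.3 4.5
  endloop
 endfacet
 facet normal -0.059 0.629 0.775
  outer loop
   vertex 2.7 4.9 1.7
   vertex 0.0 2.8 3.2
   vertex 1.1 1.3 4.5
  endloop
 endfacet
 facet normal 0.859 0.445 0.252
  outer loop
   vertex 2.7 4.9 1.7
   vertex 4.9 0.2 2.5
   vertex 3.0 5.0 0.5
  endloop
 endfacet
 facet normal -0.303 0.399 -0.866
  outer loop
   vertex 1.0 5.0 1.2
   vertex 3.0 5.0 0.5
   vertex 0.3 3.6 0.8
  endloop
 endfacet
 facet normal 0.032 0.995 0.091
  outer loop
   vertex 1.0 5.0 1.2
   vertex 2.7 4.9 1.7
   vertex 3.0 5.0 0.5
  endloop
 endfacet
 facet normal -0.898 0.439 0.034
  outer loop
   vertex 1.0 5.0 1.2
   vertex 0.3 3.6 0.8
   vertex 0.0 2.8 3.2
  endloop
 endfacet
 facet normal -0.162 0.703 0.692
  outer loop
   vertex 1.0 5.0 1.2
   vertex 0.0 2.8 3.2
   vertex 2.7 4.9 1.7
  endloop
 endfacet
 facet normal 0.245 -0.574 0.782
  outer loop
   vertex 3.5 1.1 3.6
   vertex 1.1 1.3 4.5
   vertex 4.9 0.2 2.5
  endloop
 endfacet
 facet normal 0.712 0.428 0.556
  outer loop
   vertex 3.5 1.1 3.6
   vertex 4.9 0.2 2.5
   vertex 2.7 4.9 1.7
  endloop
 endfacet
 facet normal 0.343 0.477 0.809
  outer loop
   vertex 3.5 1.1 3.6
   vertex 2.7 4.9 1.7
   vertex 1.1 1.3 4.5
  endloop
 endfacet
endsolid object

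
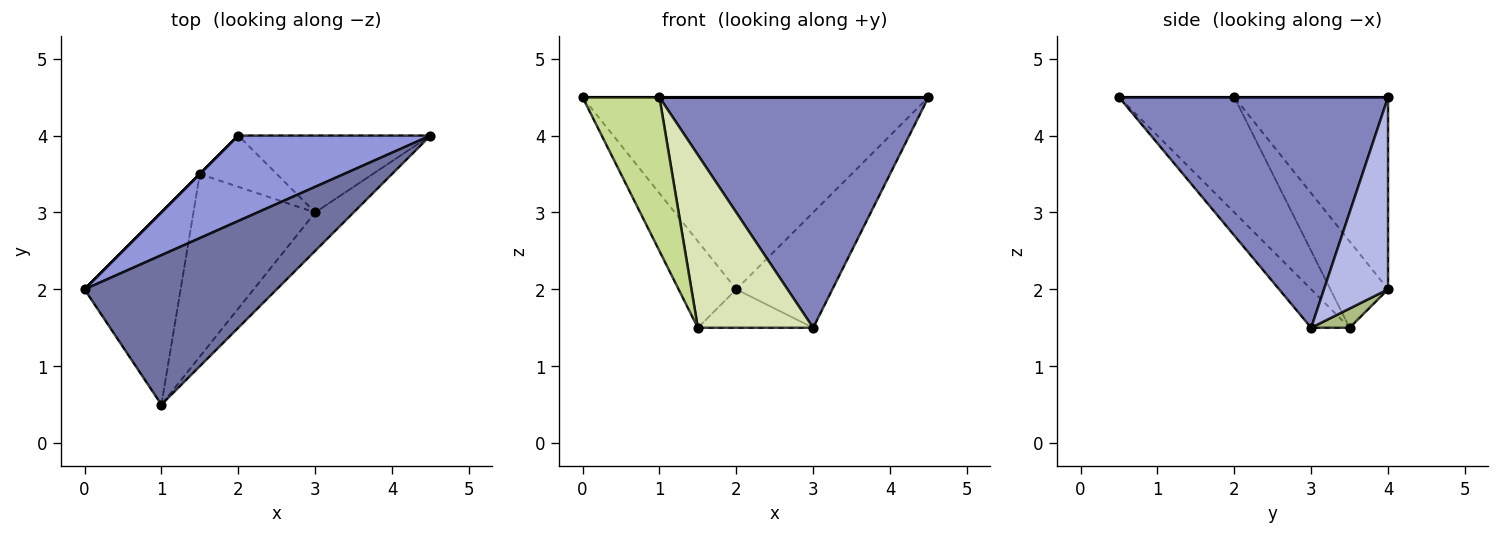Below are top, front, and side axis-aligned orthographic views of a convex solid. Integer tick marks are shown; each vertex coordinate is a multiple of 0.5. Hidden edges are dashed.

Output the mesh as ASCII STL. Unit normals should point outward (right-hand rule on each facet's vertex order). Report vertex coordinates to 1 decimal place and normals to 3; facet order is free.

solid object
 facet normal 0.000 0.000 1.000
  outer loop
   vertex 1.0 0.5 4.5
   vertex 4.5 4.0 4.5
   vertex 0.0 2.0 4.5
  endloop
 endfacet
 facet normal 0.702 -0.702 -0.117
  outer loop
   vertex 3.0 3.0 1.5
   vertex 4.5 4.0 4.5
   vertex 1.0 0.5 4.5
  endloop
 endfacet
 facet normal -0.376 0.847 0.376
  outer loop
   vertex 2.0 4.0 2.0
   vertex 0.0 2.0 4.5
   vertex 4.5 4.0 4.5
  endloop
 endfacet
 facet normal 0.485 0.728 -0.485
  outer loop
   vertex 2.0 4.0 2.0
   vertex 4.5 4.0 4.5
   vertex 3.0 3.0 1.5
  endloop
 endfacet
 facet normal -0.707 0.707 0.000
  outer loop
   vertex 1.5 3.5 1.5
   vertex 0.0 2.0 4.5
   vertex 2.0 4.0 2.0
  endloop
 endfacet
 facet normal 0.196 0.588 -0.784
  outer loop
   vertex 1.5 3.5 1.5
   vertex 2.0 4.0 2.0
   vertex 3.0 3.0 1.5
  endloop
 endfacet
 facet normal -0.684 -0.456 -0.570
  outer loop
   vertex 1.5 3.5 1.5
   vertex 1.0 0.5 4.5
   vertex 0.0 2.0 4.5
  endloop
 endfacet
 facet normal -0.223 -0.670 -0.708
  outer loop
   vertex 1.5 3.5 1.5
   vertex 3.0 3.0 1.5
   vertex 1.0 0.5 4.5
  endloop
 endfacet
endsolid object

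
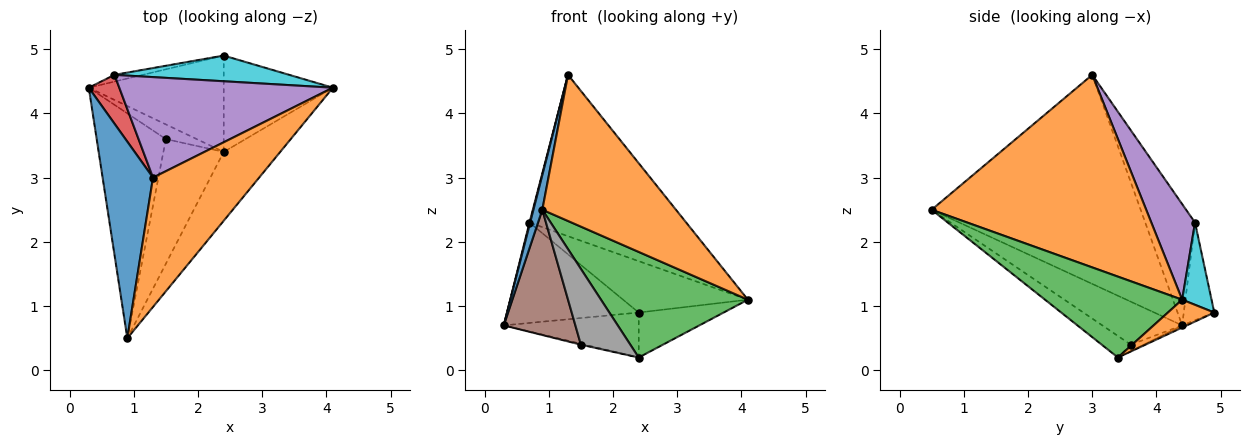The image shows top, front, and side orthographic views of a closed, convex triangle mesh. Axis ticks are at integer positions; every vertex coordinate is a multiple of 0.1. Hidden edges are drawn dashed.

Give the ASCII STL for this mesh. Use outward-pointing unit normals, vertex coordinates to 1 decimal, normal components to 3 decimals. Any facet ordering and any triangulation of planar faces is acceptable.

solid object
 facet normal -0.971 -0.041 0.234
  outer loop
   vertex 1.3 3.0 4.6
   vertex 0.3 4.4 0.7
   vertex 0.9 0.5 2.5
  endloop
 endfacet
 facet normal 0.769 -0.479 0.424
  outer loop
   vertex 1.3 3.0 4.6
   vertex 0.9 0.5 2.5
   vertex 4.1 4.4 1.1
  endloop
 endfacet
 facet normal 0.616 -0.660 -0.430
  outer loop
   vertex 2.4 3.4 0.2
   vertex 4.1 4.4 1.1
   vertex 0.9 0.5 2.5
  endloop
 endfacet
 facet normal -0.970 -0.013 0.244
  outer loop
   vertex 0.7 4.6 2.3
   vertex 0.3 4.4 0.7
   vertex 1.3 3.0 4.6
  endloop
 endfacet
 facet normal 0.230 0.826 0.515
  outer loop
   vertex 0.7 4.6 2.3
   vertex 1.3 3.0 4.6
   vertex 4.1 4.4 1.1
  endloop
 endfacet
 facet normal -0.477 -0.428 -0.768
  outer loop
   vertex 1.5 3.6 0.4
   vertex 0.9 0.5 2.5
   vertex 0.3 4.4 0.7
  endloop
 endfacet
 facet normal -0.204 0.061 -0.977
  outer loop
   vertex 1.5 3.6 0.4
   vertex 0.3 4.4 0.7
   vertex 2.4 3.4 0.2
  endloop
 endfacet
 facet normal -0.292 -0.497 -0.817
  outer loop
   vertex 1.5 3.6 0.4
   vertex 2.4 3.4 0.2
   vertex 0.9 0.5 2.5
  endloop
 endfacet
 facet normal -0.225 0.972 -0.065
  outer loop
   vertex 2.4 4.9 0.9
   vertex 0.3 4.4 0.7
   vertex 0.7 4.6 2.3
  endloop
 endfacet
 facet normal 0.206 0.875 0.438
  outer loop
   vertex 2.4 4.9 0.9
   vertex 0.7 4.6 2.3
   vertex 4.1 4.4 1.1
  endloop
 endfacet
 facet normal -0.014 0.423 -0.906
  outer loop
   vertex 2.4 4.9 0.9
   vertex 2.4 3.4 0.2
   vertex 0.3 4.4 0.7
  endloop
 endfacet
 facet normal 0.225 0.412 -0.883
  outer loop
   vertex 2.4 4.9 0.9
   vertex 4.1 4.4 1.1
   vertex 2.4 3.4 0.2
  endloop
 endfacet
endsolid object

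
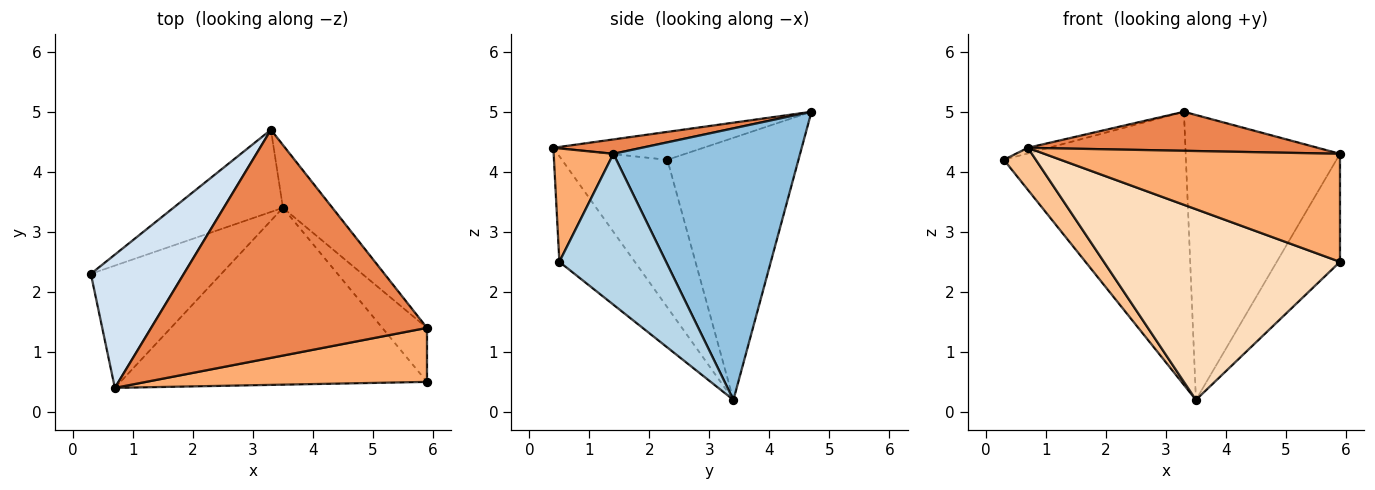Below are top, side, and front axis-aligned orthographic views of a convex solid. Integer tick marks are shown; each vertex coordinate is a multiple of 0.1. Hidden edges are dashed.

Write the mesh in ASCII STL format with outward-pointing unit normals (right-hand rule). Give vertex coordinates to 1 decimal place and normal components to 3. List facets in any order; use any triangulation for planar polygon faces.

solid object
 facet normal -0.568 0.788 -0.237
  outer loop
   vertex 3.5 3.4 0.2
   vertex 0.3 2.3 4.2
   vertex 3.3 4.7 5.0
  endloop
 endfacet
 facet normal 0.763 0.631 -0.139
  outer loop
   vertex 3.5 3.4 0.2
   vertex 3.3 4.7 5.0
   vertex 5.9 1.4 4.3
  endloop
 endfacet
 facet normal 0.834 0.494 -0.247
  outer loop
   vertex 5.9 0.5 2.5
   vertex 3.5 3.4 0.2
   vertex 5.9 1.4 4.3
  endloop
 endfacet
 facet normal -0.287 0.040 0.957
  outer loop
   vertex 0.7 0.4 4.4
   vertex 3.3 4.7 5.0
   vertex 0.3 2.3 4.2
  endloop
 endfacet
 facet normal 0.051 -0.168 0.984
  outer loop
   vertex 0.7 0.4 4.4
   vertex 5.9 1.4 4.3
   vertex 3.3 4.7 5.0
  endloop
 endfacet
 facet normal 0.178 -0.880 0.440
  outer loop
   vertex 0.7 0.4 4.4
   vertex 5.9 0.5 2.5
   vertex 5.9 1.4 4.3
  endloop
 endfacet
 facet normal -0.731 -0.222 -0.646
  outer loop
   vertex 0.7 0.4 4.4
   vertex 0.3 2.3 4.2
   vertex 3.5 3.4 0.2
  endloop
 endfacet
 facet normal -0.228 -0.714 -0.662
  outer loop
   vertex 0.7 0.4 4.4
   vertex 3.5 3.4 0.2
   vertex 5.9 0.5 2.5
  endloop
 endfacet
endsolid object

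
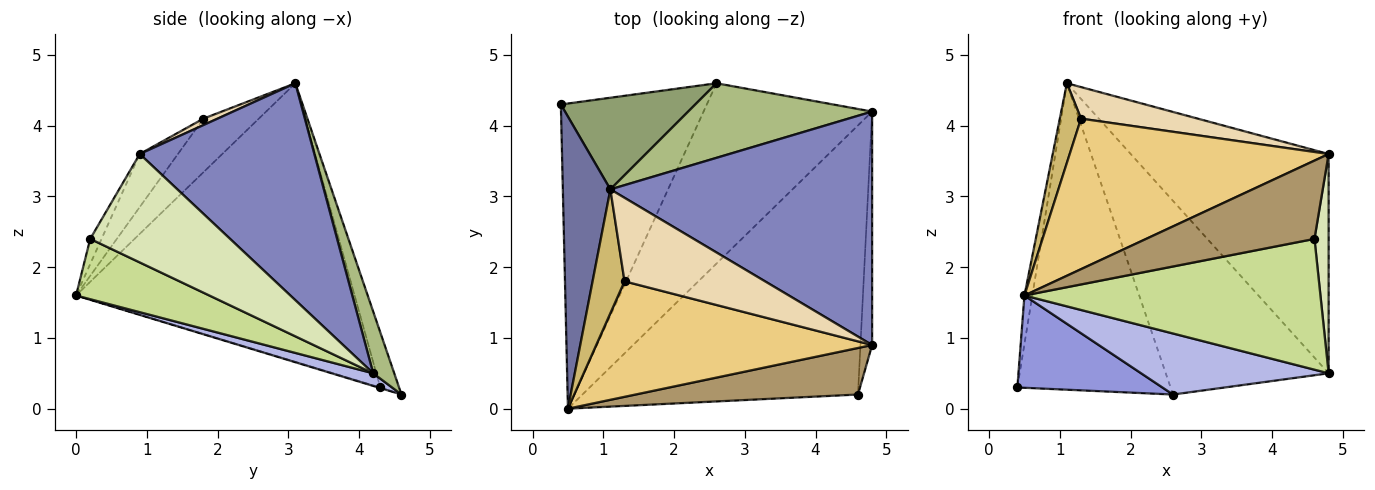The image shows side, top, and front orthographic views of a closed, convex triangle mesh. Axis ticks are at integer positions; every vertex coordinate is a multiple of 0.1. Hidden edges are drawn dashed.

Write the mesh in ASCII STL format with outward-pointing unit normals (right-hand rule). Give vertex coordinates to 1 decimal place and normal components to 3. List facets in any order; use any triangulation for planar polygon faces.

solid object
 facet normal -0.985 0.028 0.168
  outer loop
   vertex 1.1 3.1 4.6
   vertex 0.4 4.3 0.3
   vertex 0.5 0.0 1.6
  endloop
 endfacet
 facet normal 0.517 0.586 0.624
  outer loop
   vertex 4.8 0.9 3.6
   vertex 4.8 4.2 0.5
   vertex 1.1 3.1 4.6
  endloop
 endfacet
 facet normal -0.004 -0.289 -0.957
  outer loop
   vertex 2.6 4.6 0.2
   vertex 0.5 0.0 1.6
   vertex 0.4 4.3 0.3
  endloop
 endfacet
 facet normal 0.071 -0.320 -0.945
  outer loop
   vertex 2.6 4.6 0.2
   vertex 4.8 4.2 0.5
   vertex 0.5 0.0 1.6
  endloop
 endfacet
 facet normal -0.117 0.952 0.285
  outer loop
   vertex 2.6 4.6 0.2
   vertex 0.4 4.3 0.3
   vertex 1.1 3.1 4.6
  endloop
 endfacet
 facet normal 0.120 0.927 0.357
  outer loop
   vertex 2.6 4.6 0.2
   vertex 1.1 3.1 4.6
   vertex 4.8 4.2 0.5
  endloop
 endfacet
 facet normal 0.193 -0.429 -0.882
  outer loop
   vertex 4.6 0.2 2.4
   vertex 0.5 0.0 1.6
   vertex 4.8 4.2 0.5
  endloop
 endfacet
 facet normal 0.989 -0.100 -0.107
  outer loop
   vertex 4.6 0.2 2.4
   vertex 4.8 4.2 0.5
   vertex 4.8 0.9 3.6
  endloop
 endfacet
 facet normal -0.058 -0.858 0.510
  outer loop
   vertex 4.6 0.2 2.4
   vertex 4.8 0.9 3.6
   vertex 0.5 0.0 1.6
  endloop
 endfacet
 facet normal -0.816 -0.313 0.486
  outer loop
   vertex 1.3 1.8 4.1
   vertex 1.1 3.1 4.6
   vertex 0.5 0.0 1.6
  endloop
 endfacet
 facet normal -0.116 -0.788 0.605
  outer loop
   vertex 1.3 1.8 4.1
   vertex 0.5 0.0 1.6
   vertex 4.8 0.9 3.6
  endloop
 endfacet
 facet normal 0.043 -0.353 0.935
  outer loop
   vertex 1.3 1.8 4.1
   vertex 4.8 0.9 3.6
   vertex 1.1 3.1 4.6
  endloop
 endfacet
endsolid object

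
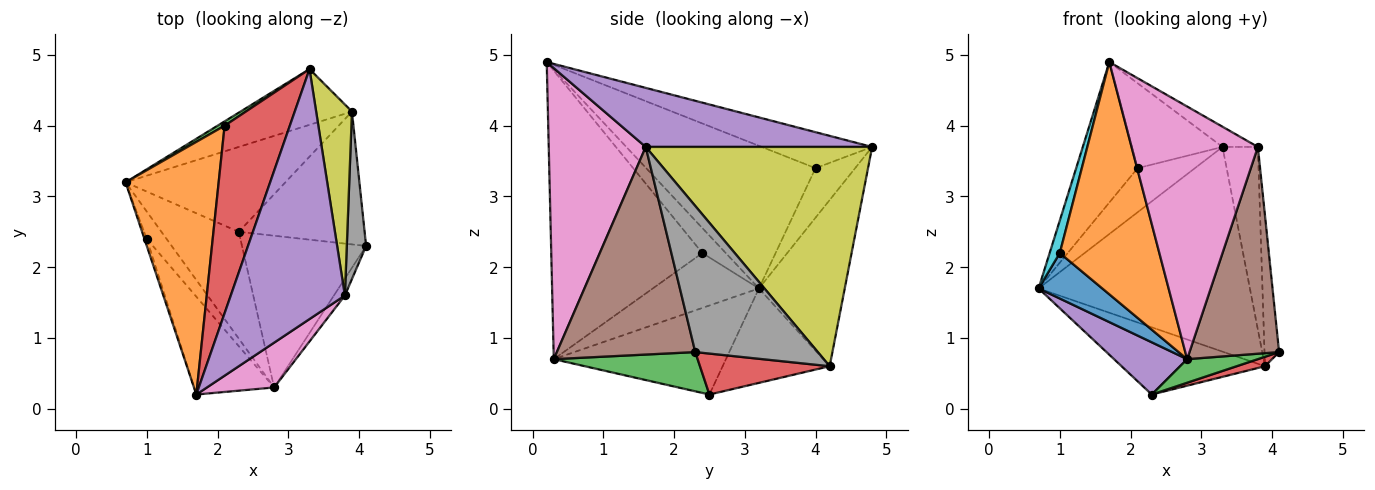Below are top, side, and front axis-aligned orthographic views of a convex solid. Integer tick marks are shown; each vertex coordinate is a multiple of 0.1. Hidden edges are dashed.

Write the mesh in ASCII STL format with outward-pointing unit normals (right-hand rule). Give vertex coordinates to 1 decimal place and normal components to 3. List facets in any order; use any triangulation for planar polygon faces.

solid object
 facet normal -0.365 0.898 -0.244
  outer loop
   vertex 3.9 4.2 0.6
   vertex 0.7 3.2 1.7
   vertex 3.3 4.8 3.7
  endloop
 endfacet
 facet normal -0.801 0.291 0.523
  outer loop
   vertex 2.1 4.0 3.4
   vertex 0.7 3.2 1.7
   vertex 1.7 0.2 4.9
  endloop
 endfacet
 facet normal -0.567 0.820 0.081
  outer loop
   vertex 2.1 4.0 3.4
   vertex 3.3 4.8 3.7
   vertex 0.7 3.2 1.7
  endloop
 endfacet
 facet normal -0.449 0.369 0.814
  outer loop
   vertex 2.1 4.0 3.4
   vertex 1.7 0.2 4.9
   vertex 3.3 4.8 3.7
  endloop
 endfacet
 facet normal 0.458 0.072 0.886
  outer loop
   vertex 3.8 1.6 3.7
   vertex 3.3 4.8 3.7
   vertex 1.7 0.2 4.9
  endloop
 endfacet
 facet normal 0.839 -0.543 -0.044
  outer loop
   vertex 3.8 1.6 3.7
   vertex 2.8 0.3 0.7
   vertex 4.1 2.3 0.8
  endloop
 endfacet
 facet normal 0.603 -0.785 0.139
  outer loop
   vertex 3.8 1.6 3.7
   vertex 1.7 0.2 4.9
   vertex 2.8 0.3 0.7
  endloop
 endfacet
 facet normal 0.985 0.117 0.130
  outer loop
   vertex 3.8 1.6 3.7
   vertex 4.1 2.3 0.8
   vertex 3.9 4.2 0.6
  endloop
 endfacet
 facet normal 0.975 0.152 0.159
  outer loop
   vertex 3.8 1.6 3.7
   vertex 3.9 4.2 0.6
   vertex 3.3 4.8 3.7
  endloop
 endfacet
 facet normal -0.914 -0.397 -0.086
  outer loop
   vertex 1.0 2.4 2.2
   vertex 1.7 0.2 4.9
   vertex 0.7 3.2 1.7
  endloop
 endfacet
 facet normal -0.819 -0.492 -0.295
  outer loop
   vertex 1.0 2.4 2.2
   vertex 0.7 3.2 1.7
   vertex 2.8 0.3 0.7
  endloop
 endfacet
 facet normal -0.813 -0.536 -0.226
  outer loop
   vertex 1.0 2.4 2.2
   vertex 2.8 0.3 0.7
   vertex 1.7 0.2 4.9
  endloop
 endfacet
 facet normal 0.298 -0.147 -0.943
  outer loop
   vertex 2.3 2.5 0.2
   vertex 4.1 2.3 0.8
   vertex 2.8 0.3 0.7
  endloop
 endfacet
 facet normal 0.309 -0.067 -0.949
  outer loop
   vertex 2.3 2.5 0.2
   vertex 3.9 4.2 0.6
   vertex 4.1 2.3 0.8
  endloop
 endfacet
 facet normal -0.719 -0.305 -0.624
  outer loop
   vertex 2.3 2.5 0.2
   vertex 2.8 0.3 0.7
   vertex 0.7 3.2 1.7
  endloop
 endfacet
 facet normal -0.421 0.563 -0.711
  outer loop
   vertex 2.3 2.5 0.2
   vertex 0.7 3.2 1.7
   vertex 3.9 4.2 0.6
  endloop
 endfacet
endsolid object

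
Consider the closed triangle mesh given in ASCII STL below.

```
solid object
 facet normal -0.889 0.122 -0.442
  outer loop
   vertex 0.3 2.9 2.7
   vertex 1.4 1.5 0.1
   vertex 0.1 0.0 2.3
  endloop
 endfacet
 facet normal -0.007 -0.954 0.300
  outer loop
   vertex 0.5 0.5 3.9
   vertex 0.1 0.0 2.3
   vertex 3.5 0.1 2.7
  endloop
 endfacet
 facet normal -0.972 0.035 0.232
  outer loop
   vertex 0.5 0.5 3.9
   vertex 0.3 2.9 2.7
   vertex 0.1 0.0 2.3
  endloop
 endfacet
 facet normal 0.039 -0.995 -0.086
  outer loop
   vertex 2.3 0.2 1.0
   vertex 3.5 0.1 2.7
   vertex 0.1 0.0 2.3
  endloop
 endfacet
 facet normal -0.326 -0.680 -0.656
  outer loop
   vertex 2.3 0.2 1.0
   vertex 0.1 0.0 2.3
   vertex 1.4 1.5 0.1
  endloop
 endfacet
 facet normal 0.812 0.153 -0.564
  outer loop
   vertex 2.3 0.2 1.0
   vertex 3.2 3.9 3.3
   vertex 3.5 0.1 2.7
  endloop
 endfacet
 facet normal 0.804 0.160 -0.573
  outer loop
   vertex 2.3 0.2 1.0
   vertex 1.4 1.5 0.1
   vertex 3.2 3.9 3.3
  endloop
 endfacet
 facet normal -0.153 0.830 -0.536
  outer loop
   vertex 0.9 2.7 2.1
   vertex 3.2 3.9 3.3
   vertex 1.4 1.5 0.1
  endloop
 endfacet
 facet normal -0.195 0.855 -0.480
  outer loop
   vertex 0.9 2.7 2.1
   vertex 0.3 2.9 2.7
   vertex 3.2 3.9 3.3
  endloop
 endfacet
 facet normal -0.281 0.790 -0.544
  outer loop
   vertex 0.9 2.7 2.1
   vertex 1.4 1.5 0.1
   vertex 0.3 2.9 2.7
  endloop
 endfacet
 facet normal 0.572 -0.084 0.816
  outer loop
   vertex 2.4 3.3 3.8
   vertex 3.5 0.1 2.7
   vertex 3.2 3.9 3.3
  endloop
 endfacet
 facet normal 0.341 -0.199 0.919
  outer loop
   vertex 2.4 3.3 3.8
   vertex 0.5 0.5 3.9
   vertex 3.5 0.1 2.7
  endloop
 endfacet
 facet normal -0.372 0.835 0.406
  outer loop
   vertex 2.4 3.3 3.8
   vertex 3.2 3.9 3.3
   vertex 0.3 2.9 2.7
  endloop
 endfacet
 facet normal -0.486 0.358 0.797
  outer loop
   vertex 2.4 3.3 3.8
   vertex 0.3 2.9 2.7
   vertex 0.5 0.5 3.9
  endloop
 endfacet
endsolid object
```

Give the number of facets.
14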